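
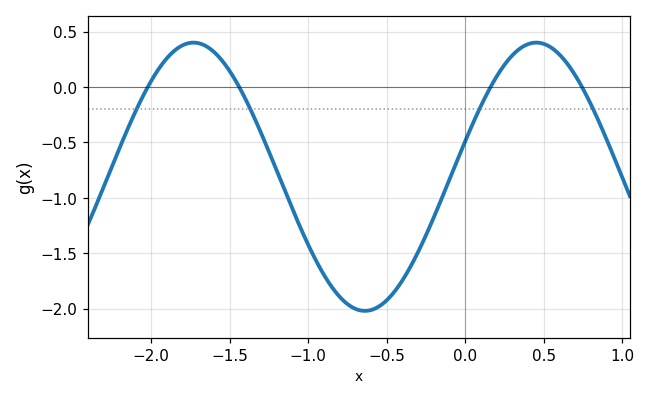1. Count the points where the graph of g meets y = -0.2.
4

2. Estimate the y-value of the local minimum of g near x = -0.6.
-2.02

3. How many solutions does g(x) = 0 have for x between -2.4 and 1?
4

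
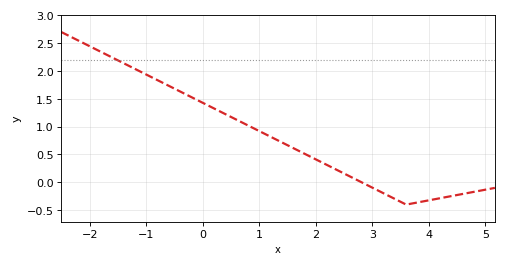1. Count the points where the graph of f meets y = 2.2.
1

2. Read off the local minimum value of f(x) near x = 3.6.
-0.4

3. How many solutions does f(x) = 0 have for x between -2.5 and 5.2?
1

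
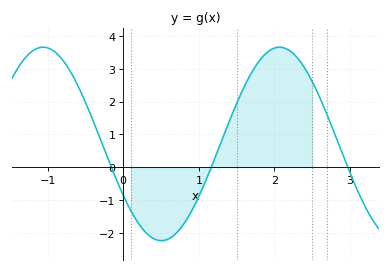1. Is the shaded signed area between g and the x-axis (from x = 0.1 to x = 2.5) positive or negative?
positive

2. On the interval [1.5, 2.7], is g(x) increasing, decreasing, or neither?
neither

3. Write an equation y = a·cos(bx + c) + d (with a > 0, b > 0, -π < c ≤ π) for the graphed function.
y = 2.95cos(2x + 2.1) + 0.71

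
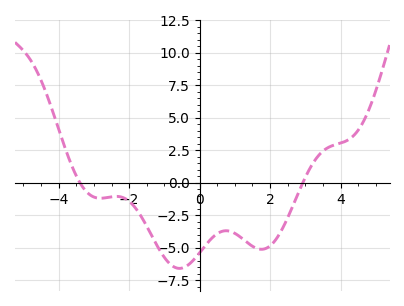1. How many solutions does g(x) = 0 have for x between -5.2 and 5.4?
2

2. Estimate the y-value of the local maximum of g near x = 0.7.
-3.69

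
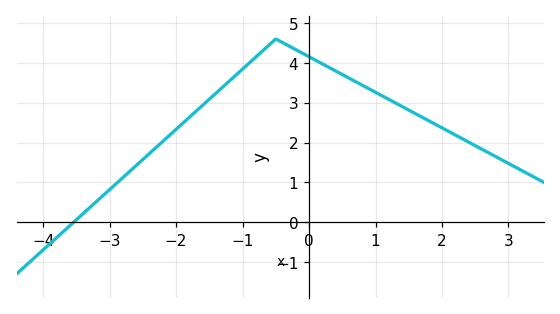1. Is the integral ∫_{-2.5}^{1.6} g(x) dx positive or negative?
positive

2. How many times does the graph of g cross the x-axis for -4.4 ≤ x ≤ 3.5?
1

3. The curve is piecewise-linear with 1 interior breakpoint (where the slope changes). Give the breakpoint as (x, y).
(-0.5, 4.6)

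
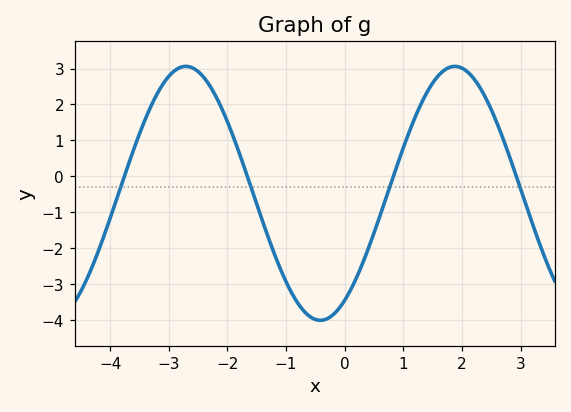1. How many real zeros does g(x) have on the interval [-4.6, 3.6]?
4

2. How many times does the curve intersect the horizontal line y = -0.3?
4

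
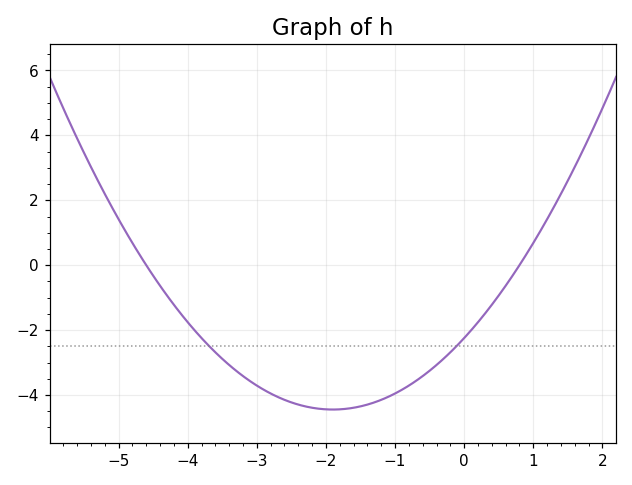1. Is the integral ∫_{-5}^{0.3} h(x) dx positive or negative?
negative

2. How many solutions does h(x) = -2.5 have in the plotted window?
2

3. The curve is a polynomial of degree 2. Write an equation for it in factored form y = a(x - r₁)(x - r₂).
y = 0.61(x + 4.6)(x - 0.8)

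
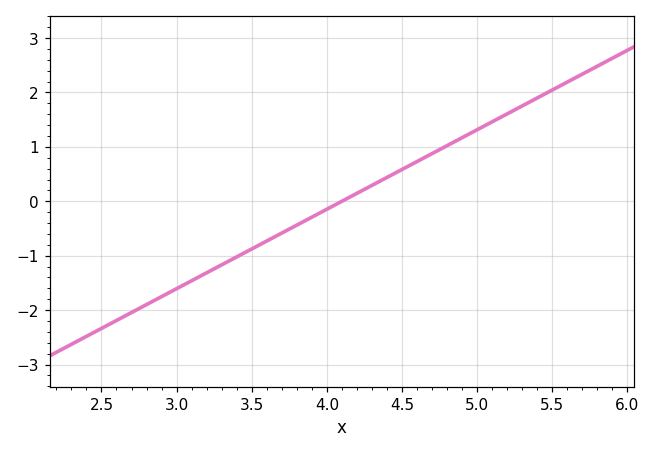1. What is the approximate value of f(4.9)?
1.2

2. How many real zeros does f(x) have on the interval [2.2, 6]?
1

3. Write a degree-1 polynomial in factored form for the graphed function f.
y = 1.46(x - 4.1)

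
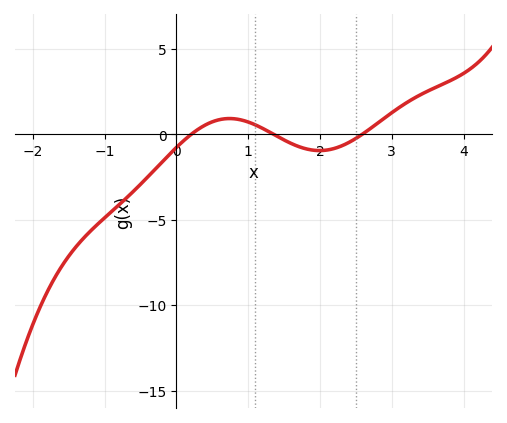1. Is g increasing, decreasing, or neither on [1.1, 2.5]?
neither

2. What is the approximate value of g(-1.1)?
-5.27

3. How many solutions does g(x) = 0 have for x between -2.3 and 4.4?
3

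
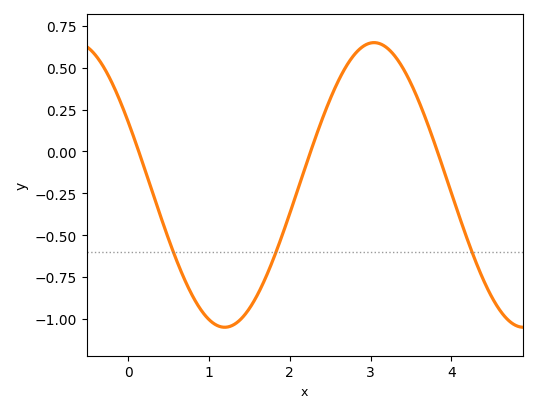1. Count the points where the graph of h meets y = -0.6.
3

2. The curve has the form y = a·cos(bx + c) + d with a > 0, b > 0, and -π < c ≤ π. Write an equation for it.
y = 0.85cos(1.7x + 1.11) - 0.2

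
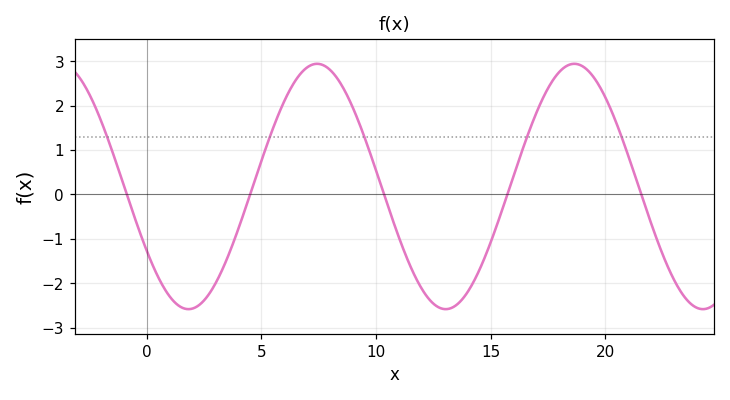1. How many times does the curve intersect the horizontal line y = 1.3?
5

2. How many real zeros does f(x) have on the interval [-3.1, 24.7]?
5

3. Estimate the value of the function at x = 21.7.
-0.2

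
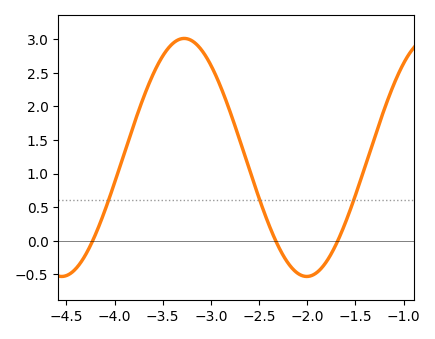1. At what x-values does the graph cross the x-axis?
-4.25, -2.35, -1.7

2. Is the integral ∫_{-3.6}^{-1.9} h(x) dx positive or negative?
positive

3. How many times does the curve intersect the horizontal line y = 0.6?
3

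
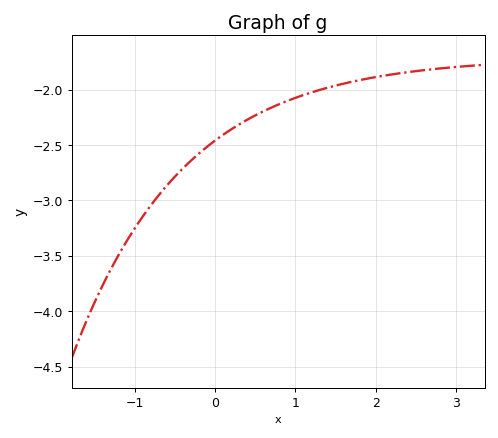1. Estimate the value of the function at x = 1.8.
-1.92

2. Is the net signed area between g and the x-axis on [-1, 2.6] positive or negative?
negative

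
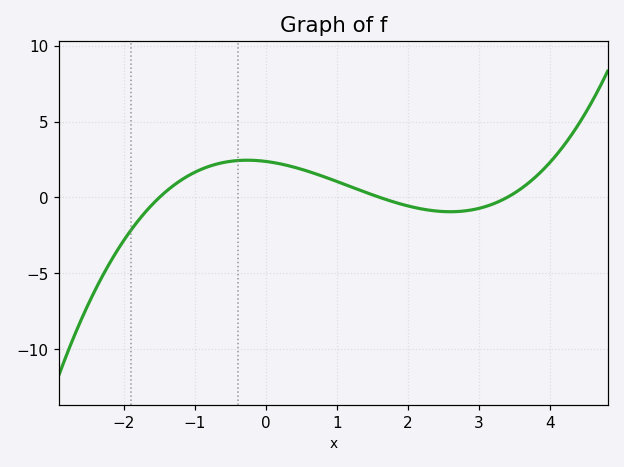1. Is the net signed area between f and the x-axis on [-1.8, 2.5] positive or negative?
positive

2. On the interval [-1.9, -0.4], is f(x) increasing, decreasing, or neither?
increasing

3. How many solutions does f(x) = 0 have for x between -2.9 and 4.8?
3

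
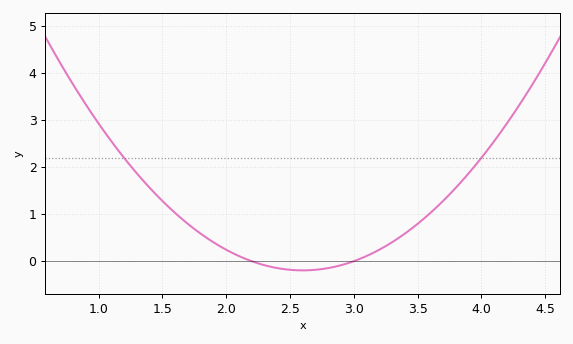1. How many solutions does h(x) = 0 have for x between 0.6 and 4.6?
2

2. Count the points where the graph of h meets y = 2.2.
2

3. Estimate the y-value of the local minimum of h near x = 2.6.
-0.195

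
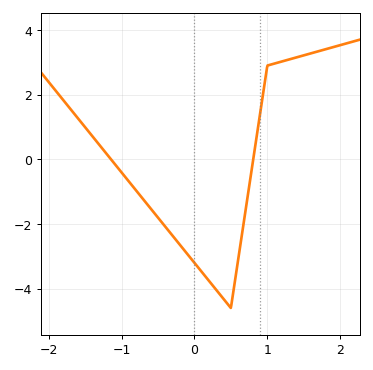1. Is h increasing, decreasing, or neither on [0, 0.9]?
neither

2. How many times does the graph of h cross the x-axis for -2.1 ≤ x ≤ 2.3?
2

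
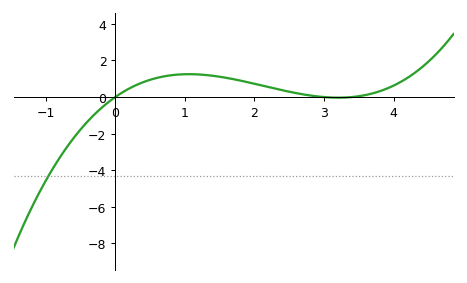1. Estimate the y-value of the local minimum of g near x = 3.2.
0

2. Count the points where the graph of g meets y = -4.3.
1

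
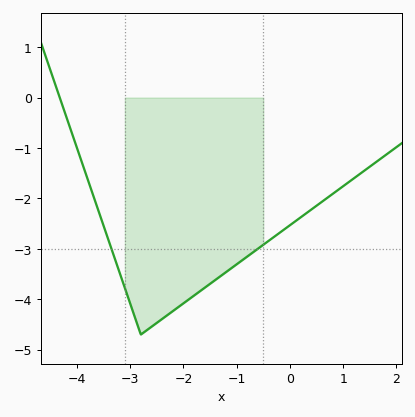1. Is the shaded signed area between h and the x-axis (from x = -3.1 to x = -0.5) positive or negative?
negative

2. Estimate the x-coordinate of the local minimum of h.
-2.8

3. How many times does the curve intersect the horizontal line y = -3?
2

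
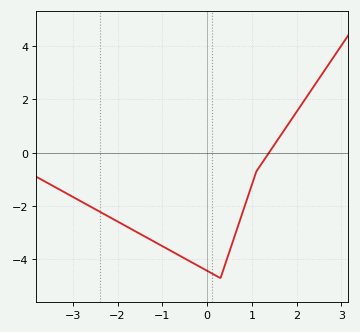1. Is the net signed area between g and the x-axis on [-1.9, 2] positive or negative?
negative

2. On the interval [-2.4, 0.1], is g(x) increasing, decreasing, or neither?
decreasing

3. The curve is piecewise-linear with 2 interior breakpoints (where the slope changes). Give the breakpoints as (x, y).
(0.3, -4.7); (1.1, -0.7)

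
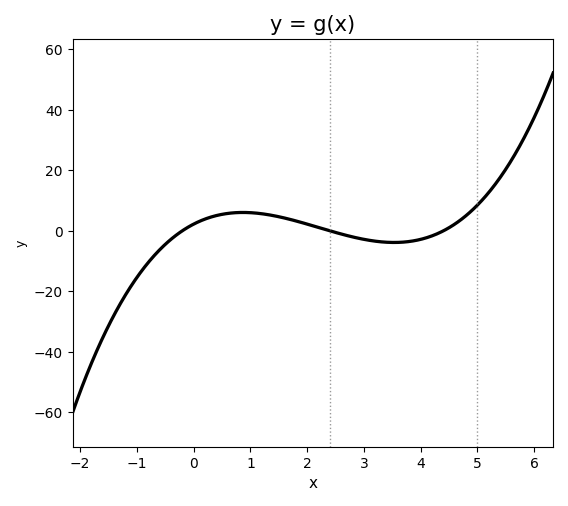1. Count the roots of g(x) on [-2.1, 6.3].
3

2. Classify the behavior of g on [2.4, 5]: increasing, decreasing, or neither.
neither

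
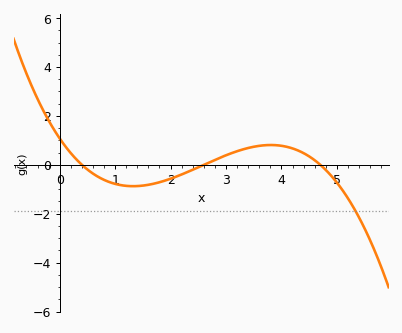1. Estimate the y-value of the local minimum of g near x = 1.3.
-0.876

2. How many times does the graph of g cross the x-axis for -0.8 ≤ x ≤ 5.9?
3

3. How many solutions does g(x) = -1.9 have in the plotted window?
1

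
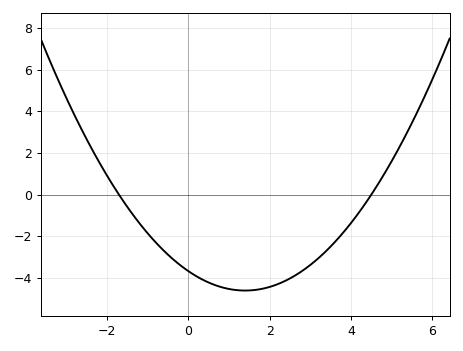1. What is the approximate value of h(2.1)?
-4.38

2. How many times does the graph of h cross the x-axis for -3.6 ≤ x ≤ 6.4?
2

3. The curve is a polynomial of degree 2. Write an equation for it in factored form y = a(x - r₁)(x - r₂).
y = 0.48(x + 1.7)(x - 4.5)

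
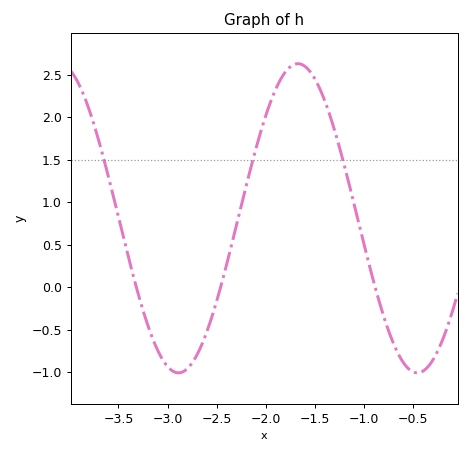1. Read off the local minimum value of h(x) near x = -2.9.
-1.01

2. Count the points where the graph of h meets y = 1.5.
3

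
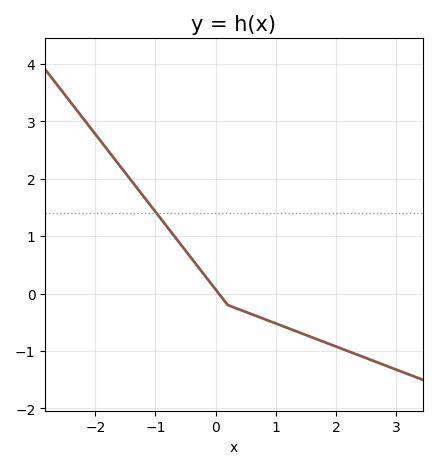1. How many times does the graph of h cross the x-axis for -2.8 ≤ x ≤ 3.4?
1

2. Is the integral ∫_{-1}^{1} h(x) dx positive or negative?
positive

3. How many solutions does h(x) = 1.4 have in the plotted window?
1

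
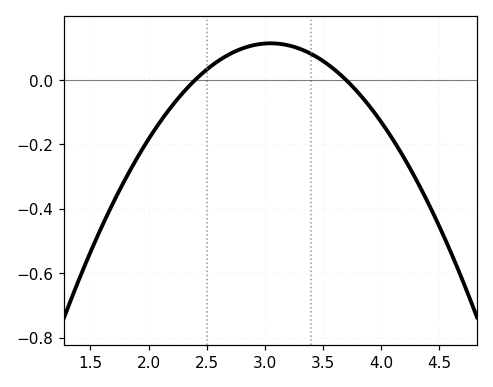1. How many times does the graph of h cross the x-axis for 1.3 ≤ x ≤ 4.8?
2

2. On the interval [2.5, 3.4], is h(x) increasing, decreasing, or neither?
neither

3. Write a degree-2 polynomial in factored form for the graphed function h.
y = -0.27(x - 2.4)(x - 3.7)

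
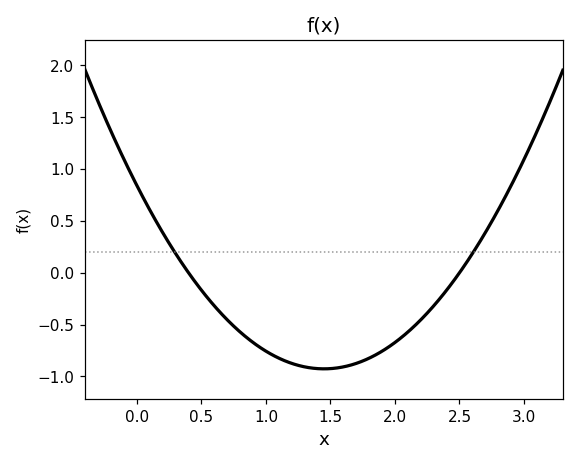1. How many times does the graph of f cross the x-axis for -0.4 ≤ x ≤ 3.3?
2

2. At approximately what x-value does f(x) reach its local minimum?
1.45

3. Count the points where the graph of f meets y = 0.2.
2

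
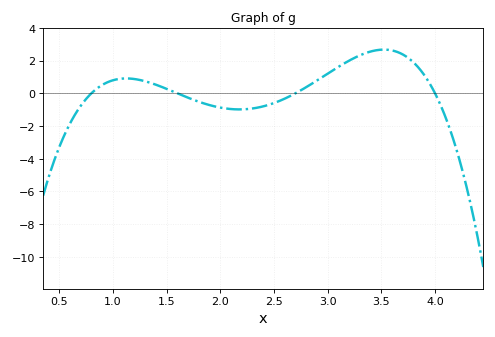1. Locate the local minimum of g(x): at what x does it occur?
2.2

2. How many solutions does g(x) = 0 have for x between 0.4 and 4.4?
4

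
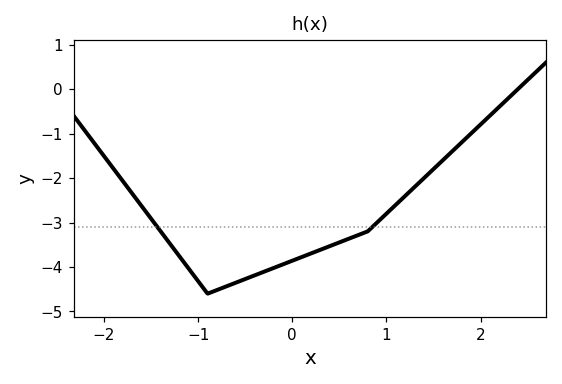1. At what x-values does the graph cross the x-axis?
2.4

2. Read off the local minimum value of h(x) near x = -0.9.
-4.6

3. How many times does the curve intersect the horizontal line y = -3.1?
2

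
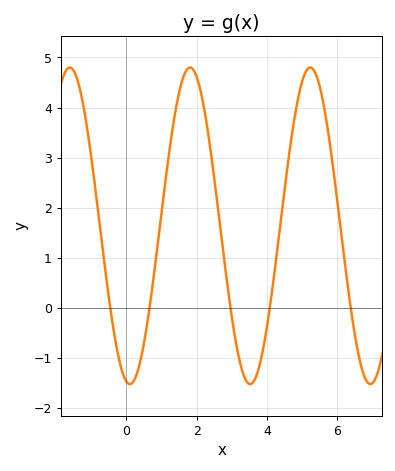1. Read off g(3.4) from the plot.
-1.44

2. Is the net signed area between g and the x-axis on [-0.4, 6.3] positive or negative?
positive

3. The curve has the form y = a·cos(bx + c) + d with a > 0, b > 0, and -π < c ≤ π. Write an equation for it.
y = 3.16cos(1.84x + 2.95) + 1.64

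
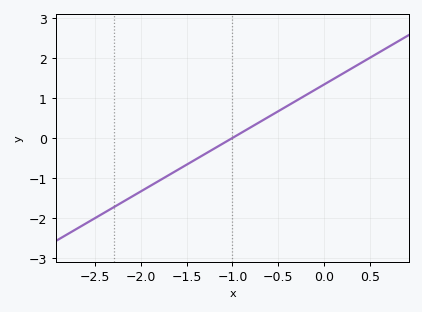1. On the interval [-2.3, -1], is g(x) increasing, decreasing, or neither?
increasing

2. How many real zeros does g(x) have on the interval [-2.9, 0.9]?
1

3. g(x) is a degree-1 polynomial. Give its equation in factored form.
y = 1.33(x + 1)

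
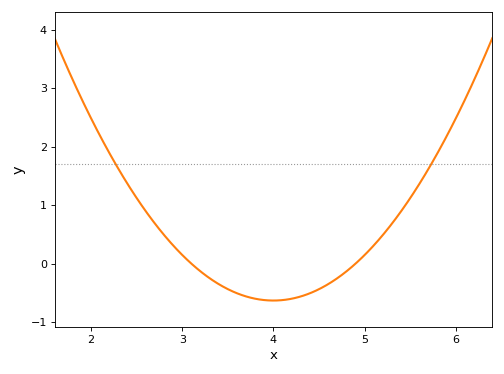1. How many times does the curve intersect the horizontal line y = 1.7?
2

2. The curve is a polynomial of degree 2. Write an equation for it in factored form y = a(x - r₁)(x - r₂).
y = 0.78(x - 3.1)(x - 4.9)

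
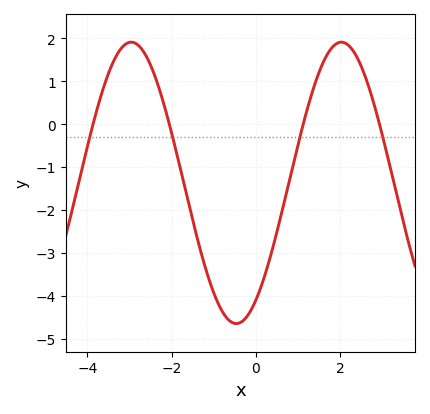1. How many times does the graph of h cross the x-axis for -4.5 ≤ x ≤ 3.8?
4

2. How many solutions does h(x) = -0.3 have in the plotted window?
4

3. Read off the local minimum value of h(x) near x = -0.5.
-4.65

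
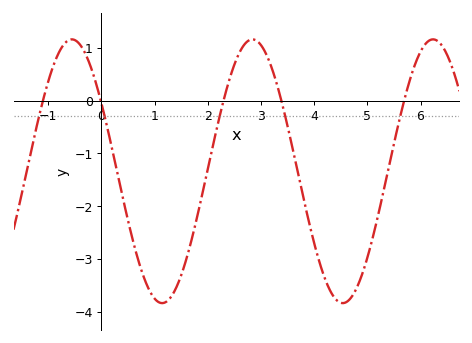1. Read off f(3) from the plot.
1.1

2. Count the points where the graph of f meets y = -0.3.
5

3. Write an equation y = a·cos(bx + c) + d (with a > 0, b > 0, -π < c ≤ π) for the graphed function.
y = 2.5cos(1.9x + 1) - 1.34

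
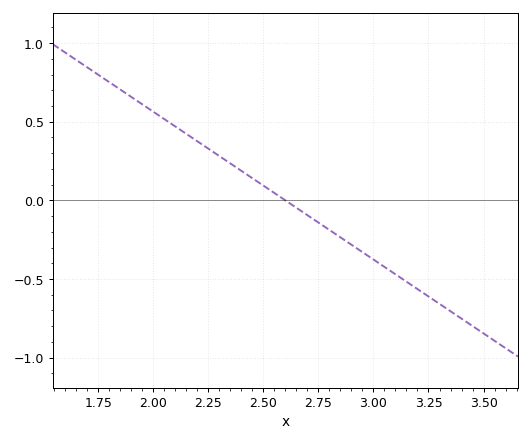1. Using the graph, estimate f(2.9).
-0.3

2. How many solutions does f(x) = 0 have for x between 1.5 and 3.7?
1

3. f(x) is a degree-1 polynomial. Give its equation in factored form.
y = -0.94(x - 2.6)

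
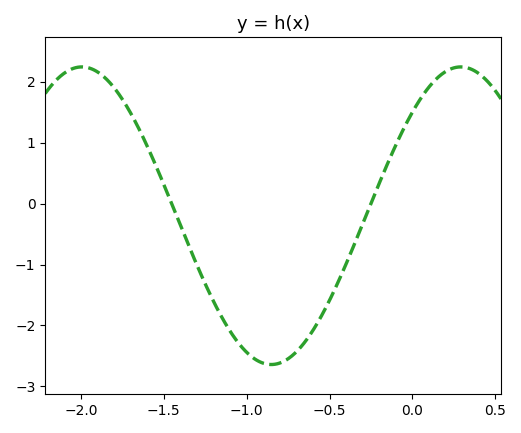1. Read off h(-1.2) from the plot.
-1.6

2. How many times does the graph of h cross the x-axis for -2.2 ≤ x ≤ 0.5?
2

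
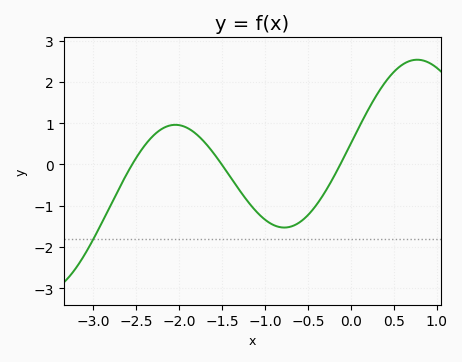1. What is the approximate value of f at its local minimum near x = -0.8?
-1.53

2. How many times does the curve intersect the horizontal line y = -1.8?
1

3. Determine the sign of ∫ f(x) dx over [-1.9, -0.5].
negative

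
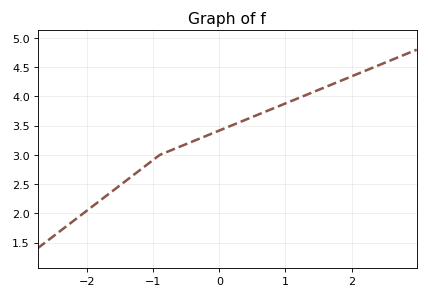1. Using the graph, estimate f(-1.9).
2.15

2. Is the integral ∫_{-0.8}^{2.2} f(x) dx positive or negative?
positive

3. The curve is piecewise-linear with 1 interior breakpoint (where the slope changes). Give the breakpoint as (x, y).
(-0.9, 3)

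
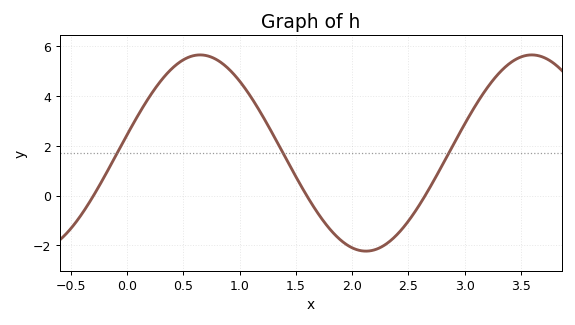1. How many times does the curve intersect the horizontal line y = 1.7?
3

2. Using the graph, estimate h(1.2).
3.2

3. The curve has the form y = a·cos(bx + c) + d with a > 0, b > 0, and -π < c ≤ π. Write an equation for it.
y = 3.94cos(2.1x - 1.4) + 1.71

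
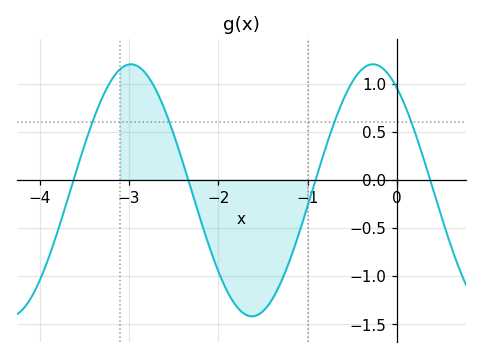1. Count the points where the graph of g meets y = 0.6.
4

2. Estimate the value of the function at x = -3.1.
1.15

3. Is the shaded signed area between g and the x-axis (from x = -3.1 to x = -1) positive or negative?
negative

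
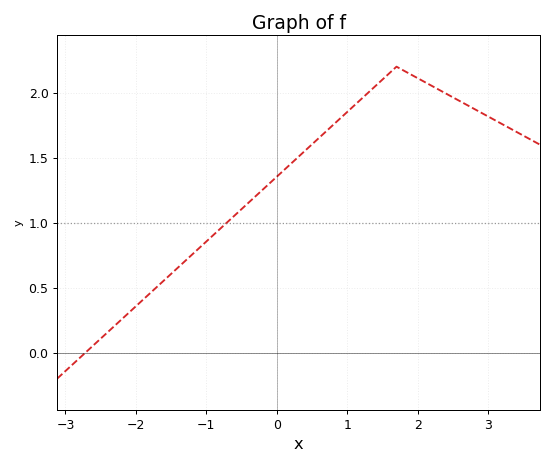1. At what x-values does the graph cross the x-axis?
-2.7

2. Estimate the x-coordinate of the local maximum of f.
1.7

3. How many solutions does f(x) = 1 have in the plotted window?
1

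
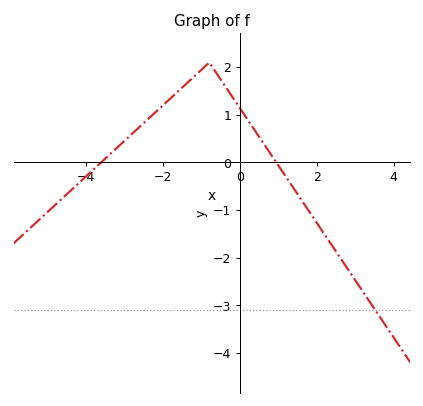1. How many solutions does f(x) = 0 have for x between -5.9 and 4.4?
2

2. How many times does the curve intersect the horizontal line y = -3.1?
1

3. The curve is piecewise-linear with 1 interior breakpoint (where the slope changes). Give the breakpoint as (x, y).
(-0.8, 2.1)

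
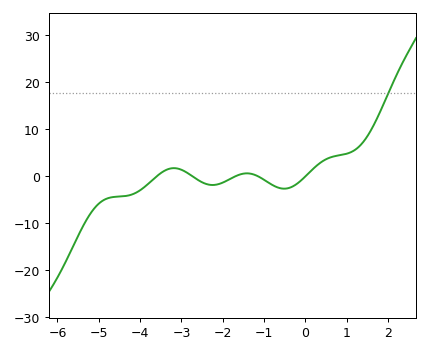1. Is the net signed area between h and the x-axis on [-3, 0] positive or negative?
negative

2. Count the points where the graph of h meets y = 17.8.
1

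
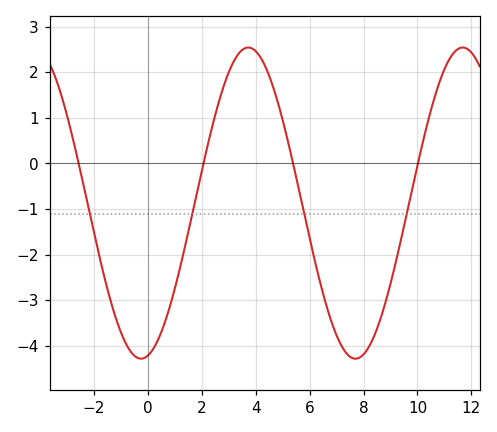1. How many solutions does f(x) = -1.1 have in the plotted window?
4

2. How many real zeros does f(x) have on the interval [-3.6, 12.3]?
4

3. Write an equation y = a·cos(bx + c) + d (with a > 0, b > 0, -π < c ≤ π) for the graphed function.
y = 3.41cos(0.79x - 2.9) - 0.87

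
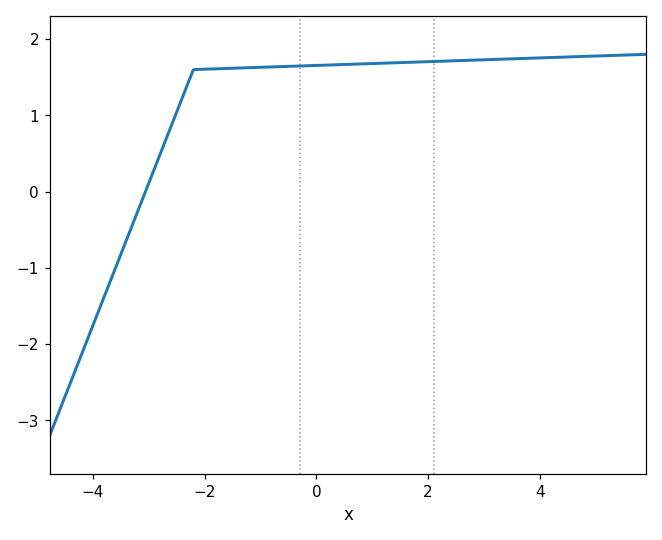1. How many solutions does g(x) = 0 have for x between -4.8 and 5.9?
1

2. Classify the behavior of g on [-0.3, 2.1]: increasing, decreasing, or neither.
increasing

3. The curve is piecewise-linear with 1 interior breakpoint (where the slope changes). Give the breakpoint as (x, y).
(-2.2, 1.6)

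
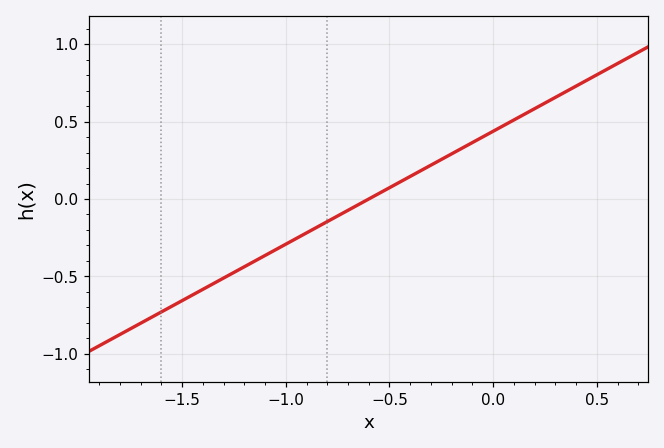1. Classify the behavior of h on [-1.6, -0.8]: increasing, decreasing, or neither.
increasing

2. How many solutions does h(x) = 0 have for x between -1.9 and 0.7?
1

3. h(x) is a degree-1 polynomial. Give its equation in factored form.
y = 0.73(x + 0.6)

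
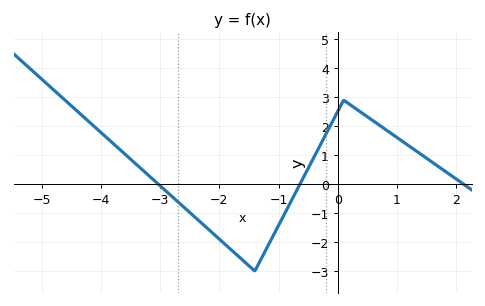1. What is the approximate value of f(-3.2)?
0.311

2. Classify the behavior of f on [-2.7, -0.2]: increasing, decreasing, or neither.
neither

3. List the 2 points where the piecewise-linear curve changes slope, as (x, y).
(-1.4, -3); (0.1, 2.9)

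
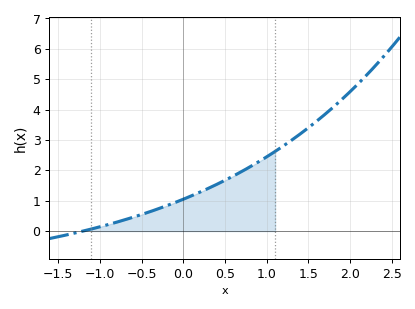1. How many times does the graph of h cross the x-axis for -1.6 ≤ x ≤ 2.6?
1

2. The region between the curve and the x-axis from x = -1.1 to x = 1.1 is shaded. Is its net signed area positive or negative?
positive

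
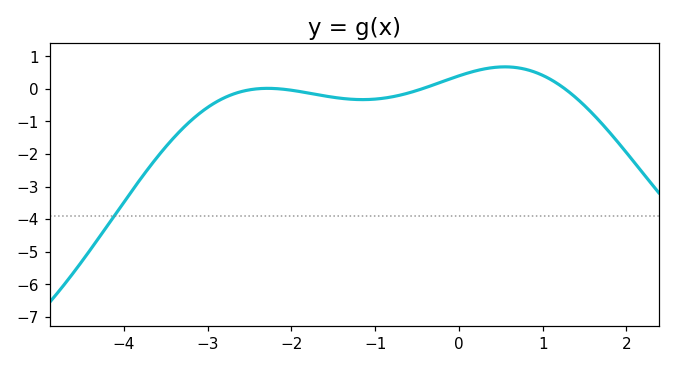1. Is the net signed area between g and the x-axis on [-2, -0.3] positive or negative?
negative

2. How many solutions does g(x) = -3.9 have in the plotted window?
1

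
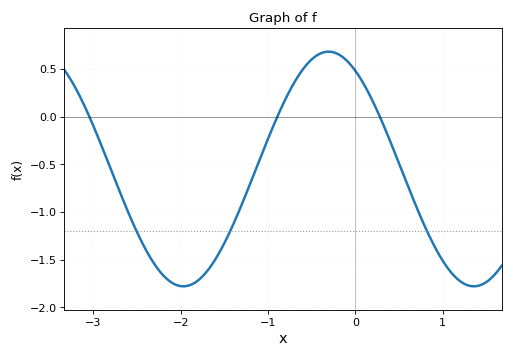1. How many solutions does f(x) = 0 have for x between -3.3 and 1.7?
3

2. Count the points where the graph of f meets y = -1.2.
3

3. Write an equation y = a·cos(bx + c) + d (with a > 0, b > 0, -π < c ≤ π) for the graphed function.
y = 1.23cos(1.89x + 0.58) - 0.55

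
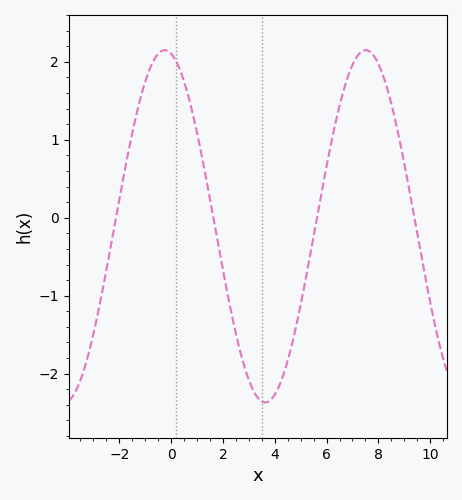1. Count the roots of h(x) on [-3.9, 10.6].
4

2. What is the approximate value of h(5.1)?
-0.9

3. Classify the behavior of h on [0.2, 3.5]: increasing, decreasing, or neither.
decreasing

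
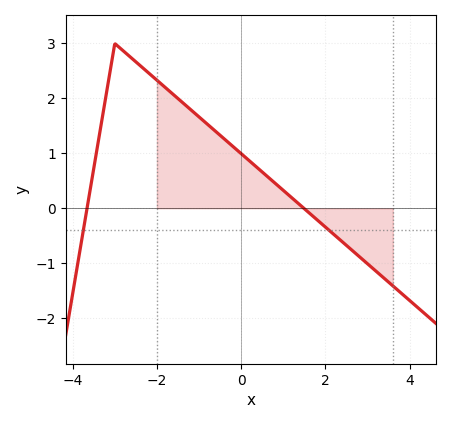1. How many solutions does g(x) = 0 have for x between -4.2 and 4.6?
2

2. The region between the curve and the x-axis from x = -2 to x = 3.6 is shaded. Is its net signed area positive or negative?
positive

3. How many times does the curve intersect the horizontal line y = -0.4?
2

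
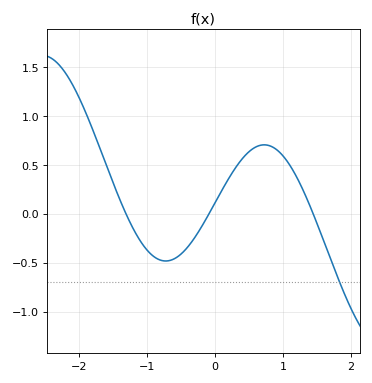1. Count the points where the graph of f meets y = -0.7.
1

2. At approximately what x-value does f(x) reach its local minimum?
-0.723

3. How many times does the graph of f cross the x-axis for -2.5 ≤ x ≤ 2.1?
3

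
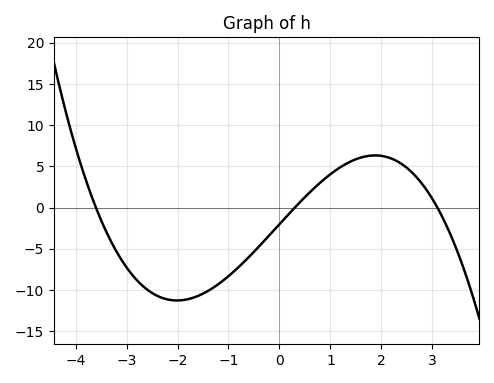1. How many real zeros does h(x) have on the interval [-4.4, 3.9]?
3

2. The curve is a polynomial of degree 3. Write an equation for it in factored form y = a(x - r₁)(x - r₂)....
y = -0.6(x + 3.6)(x - 0.3)(x - 3.1)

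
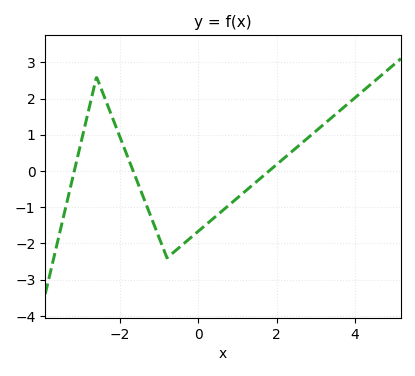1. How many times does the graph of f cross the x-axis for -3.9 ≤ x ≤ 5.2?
3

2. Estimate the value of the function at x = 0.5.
-1.2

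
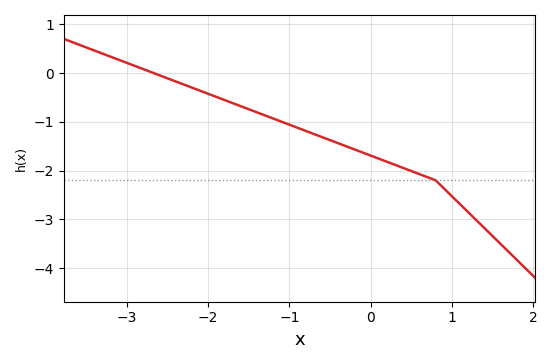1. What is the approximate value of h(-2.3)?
-0.2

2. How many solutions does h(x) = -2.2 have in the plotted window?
1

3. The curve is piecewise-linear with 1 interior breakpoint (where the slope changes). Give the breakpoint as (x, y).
(0.8, -2.2)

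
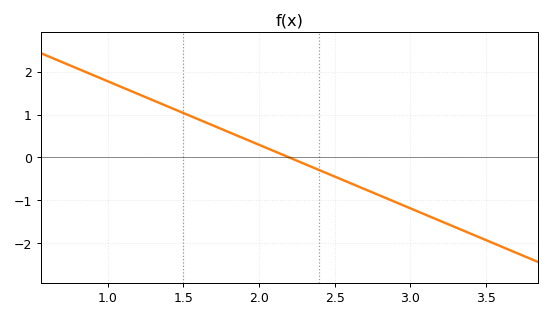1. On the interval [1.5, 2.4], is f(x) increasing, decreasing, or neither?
decreasing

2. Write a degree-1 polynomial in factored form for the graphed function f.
y = -1.48(x - 2.2)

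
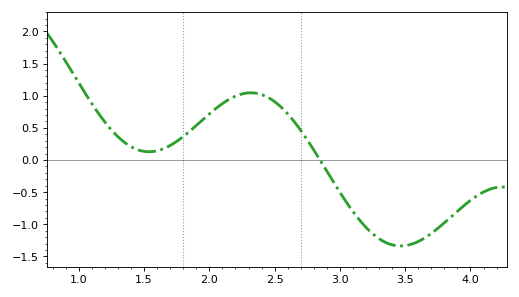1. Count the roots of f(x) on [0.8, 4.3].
1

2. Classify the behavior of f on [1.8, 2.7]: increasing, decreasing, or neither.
neither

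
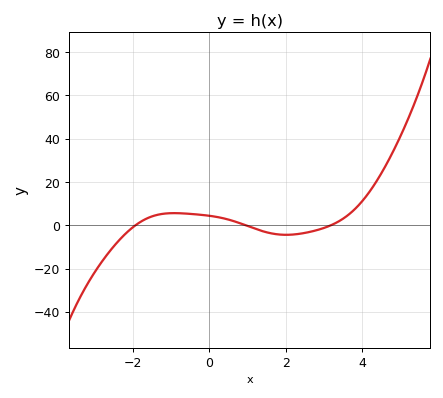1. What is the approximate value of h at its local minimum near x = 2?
-4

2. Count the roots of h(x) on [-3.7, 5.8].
3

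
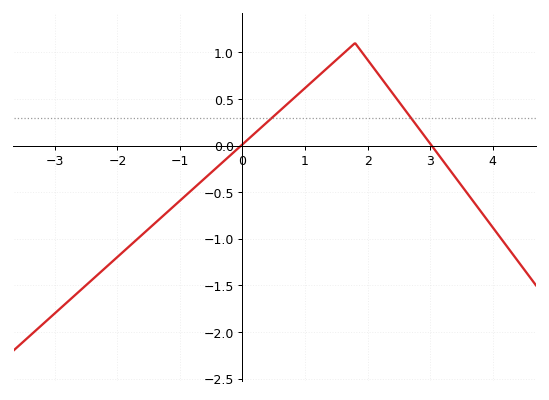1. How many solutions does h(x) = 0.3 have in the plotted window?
2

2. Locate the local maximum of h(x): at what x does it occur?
1.8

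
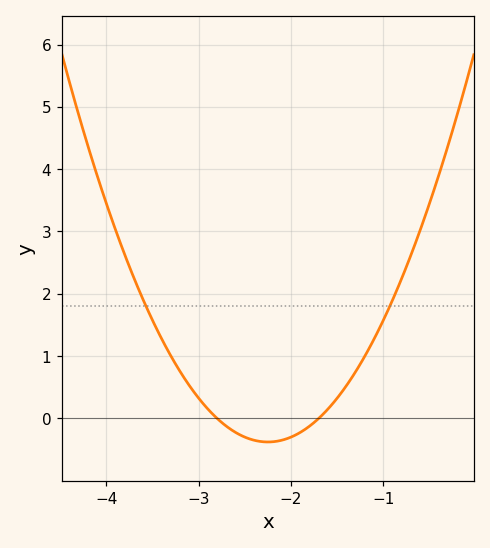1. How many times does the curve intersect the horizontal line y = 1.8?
2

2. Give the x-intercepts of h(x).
-2.8, -1.7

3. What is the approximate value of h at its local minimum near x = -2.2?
-0.378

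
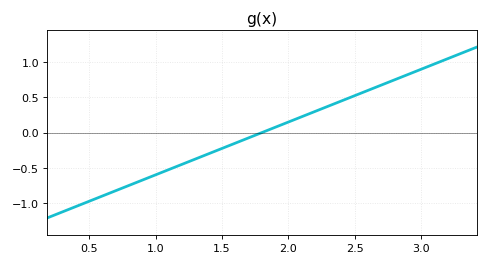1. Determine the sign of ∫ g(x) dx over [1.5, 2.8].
positive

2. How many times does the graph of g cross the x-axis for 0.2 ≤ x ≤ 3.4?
1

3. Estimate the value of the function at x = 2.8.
0.75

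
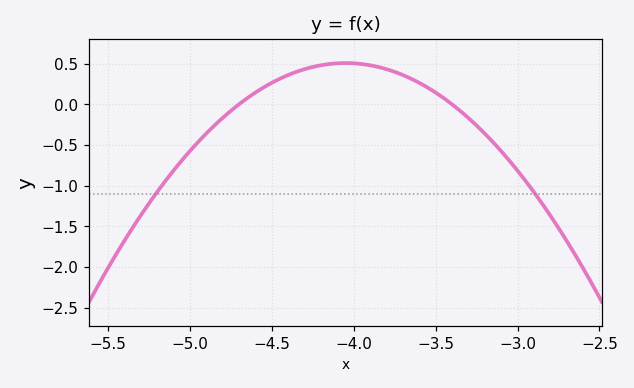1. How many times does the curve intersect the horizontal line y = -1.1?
2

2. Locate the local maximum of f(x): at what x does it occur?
-4.05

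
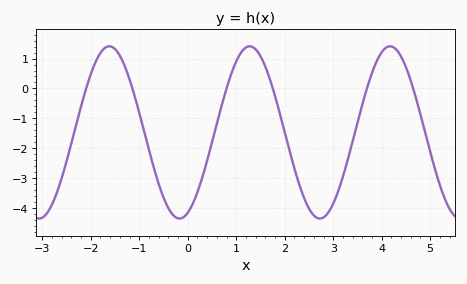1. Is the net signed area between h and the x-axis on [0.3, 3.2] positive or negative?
negative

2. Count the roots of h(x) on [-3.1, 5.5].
6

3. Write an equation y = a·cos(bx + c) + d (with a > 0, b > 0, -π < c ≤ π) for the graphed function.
y = 2.88cos(2.2x - 2.8) - 1.47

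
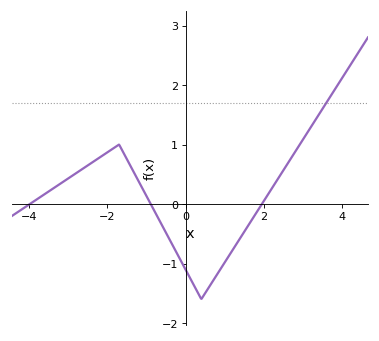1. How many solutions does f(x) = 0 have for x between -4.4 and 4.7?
3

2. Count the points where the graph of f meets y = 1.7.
1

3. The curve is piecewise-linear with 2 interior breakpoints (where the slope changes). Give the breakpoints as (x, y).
(-1.7, 1); (0.4, -1.6)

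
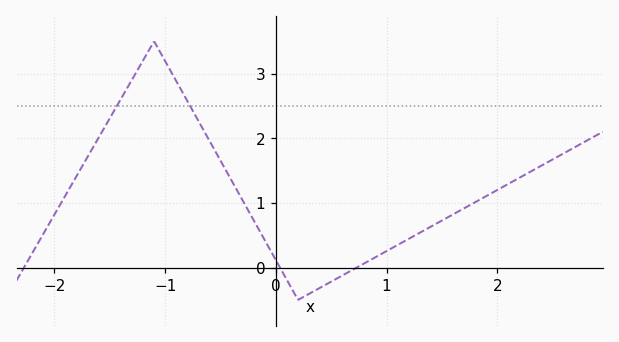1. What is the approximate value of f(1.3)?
0.5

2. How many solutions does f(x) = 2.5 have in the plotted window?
2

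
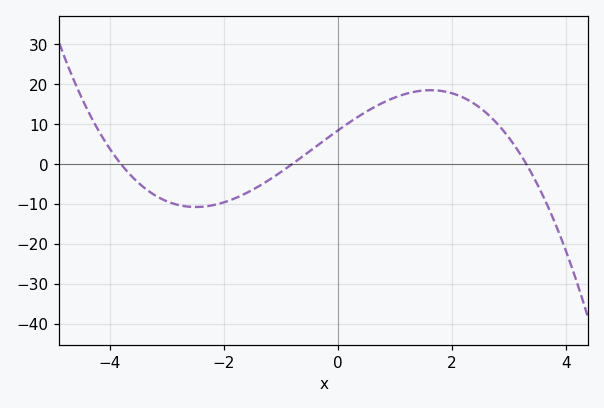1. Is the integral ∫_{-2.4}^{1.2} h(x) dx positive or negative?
positive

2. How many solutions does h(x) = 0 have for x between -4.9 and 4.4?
3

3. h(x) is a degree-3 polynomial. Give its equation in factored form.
y = -0.84(x + 3.8)(x + 0.8)(x - 3.3)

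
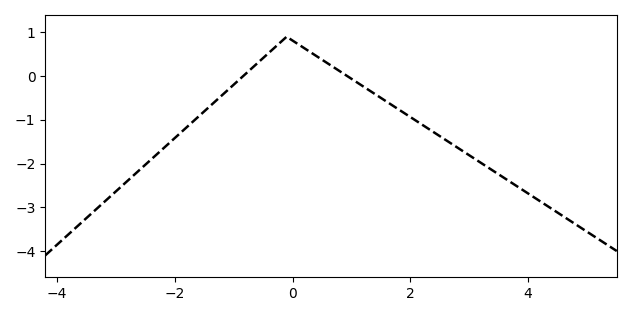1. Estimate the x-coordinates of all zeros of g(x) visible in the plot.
-0.8, 1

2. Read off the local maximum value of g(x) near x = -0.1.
0.9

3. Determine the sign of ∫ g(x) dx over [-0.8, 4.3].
negative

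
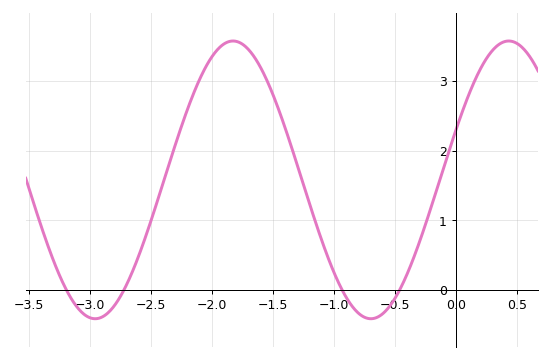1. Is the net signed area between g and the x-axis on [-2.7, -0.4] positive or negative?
positive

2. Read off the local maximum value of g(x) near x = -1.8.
3.6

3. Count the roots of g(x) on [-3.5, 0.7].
4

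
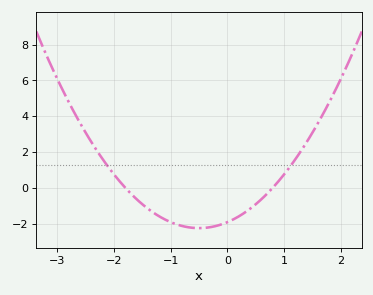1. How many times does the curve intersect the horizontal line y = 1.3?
2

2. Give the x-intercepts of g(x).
-1.8, 0.8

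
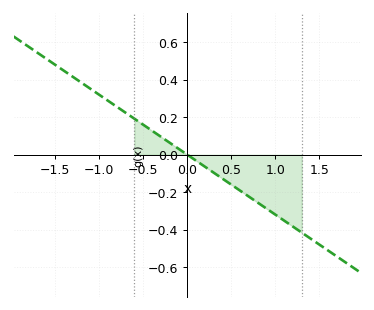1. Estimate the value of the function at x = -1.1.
0.36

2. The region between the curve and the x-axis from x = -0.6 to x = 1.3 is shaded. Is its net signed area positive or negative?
negative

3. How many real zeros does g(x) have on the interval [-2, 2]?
1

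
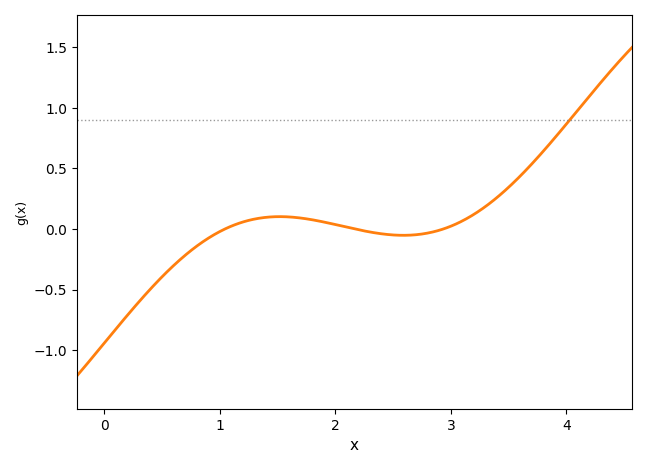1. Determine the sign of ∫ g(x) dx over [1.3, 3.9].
positive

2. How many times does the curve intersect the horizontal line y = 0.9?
1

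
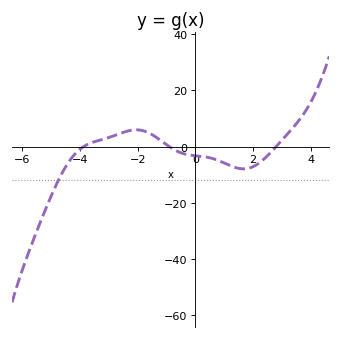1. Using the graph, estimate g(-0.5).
-2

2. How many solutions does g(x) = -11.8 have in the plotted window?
1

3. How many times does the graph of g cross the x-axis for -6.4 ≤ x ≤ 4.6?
3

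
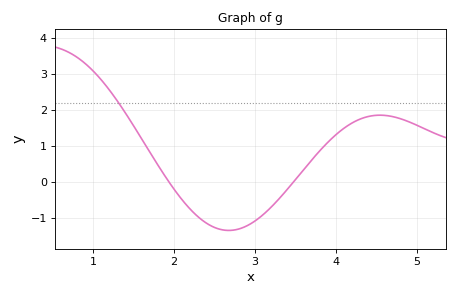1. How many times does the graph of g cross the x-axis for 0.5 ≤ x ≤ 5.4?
2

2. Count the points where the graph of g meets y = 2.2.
1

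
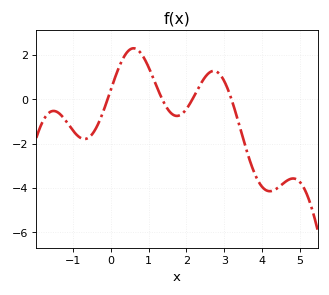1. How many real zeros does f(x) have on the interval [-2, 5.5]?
4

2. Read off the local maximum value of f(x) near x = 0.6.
2.2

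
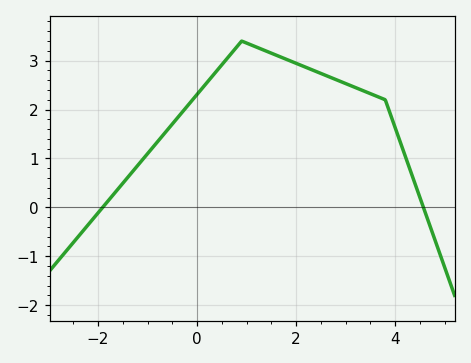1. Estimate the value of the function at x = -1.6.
0.371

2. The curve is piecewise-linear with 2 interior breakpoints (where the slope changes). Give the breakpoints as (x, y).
(0.9, 3.4); (3.8, 2.2)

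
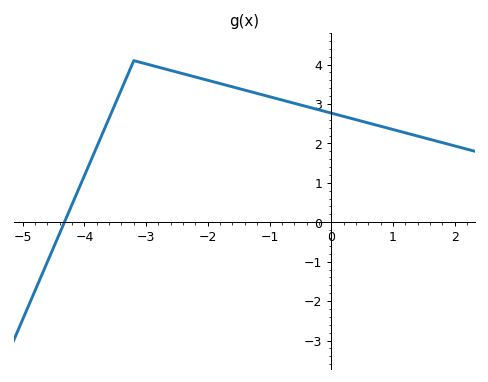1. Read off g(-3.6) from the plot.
2.64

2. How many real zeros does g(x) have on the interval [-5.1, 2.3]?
1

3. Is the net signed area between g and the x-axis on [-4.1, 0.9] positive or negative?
positive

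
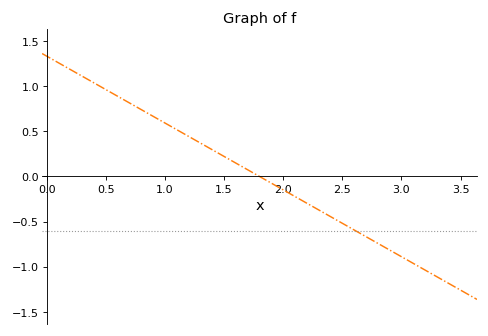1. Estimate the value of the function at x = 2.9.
-0.8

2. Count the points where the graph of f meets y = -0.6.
1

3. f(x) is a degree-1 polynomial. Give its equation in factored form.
y = -0.74(x - 1.8)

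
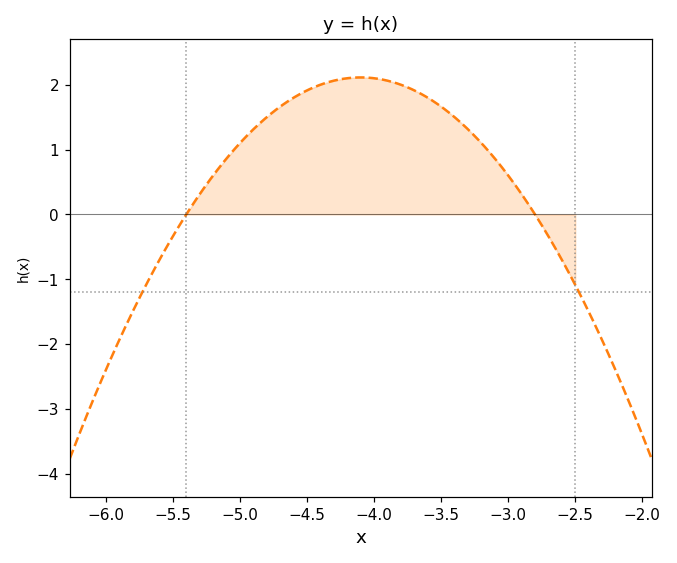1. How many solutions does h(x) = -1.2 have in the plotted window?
2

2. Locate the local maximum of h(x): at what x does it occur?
-4.1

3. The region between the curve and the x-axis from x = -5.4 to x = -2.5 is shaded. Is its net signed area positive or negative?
positive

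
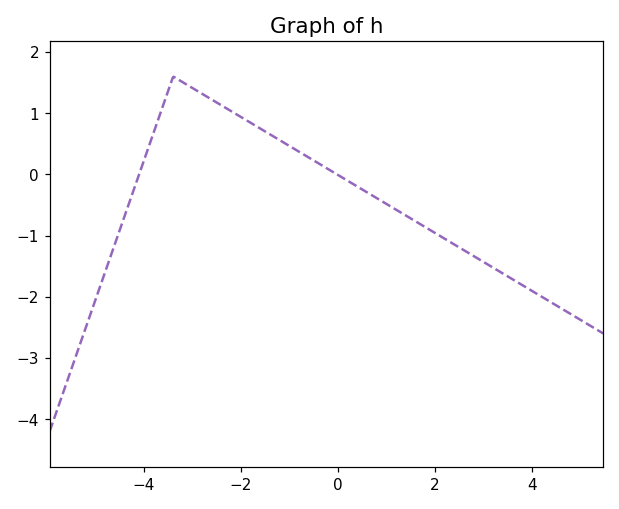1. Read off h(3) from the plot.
-1.43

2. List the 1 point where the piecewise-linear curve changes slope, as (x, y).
(-3.4, 1.6)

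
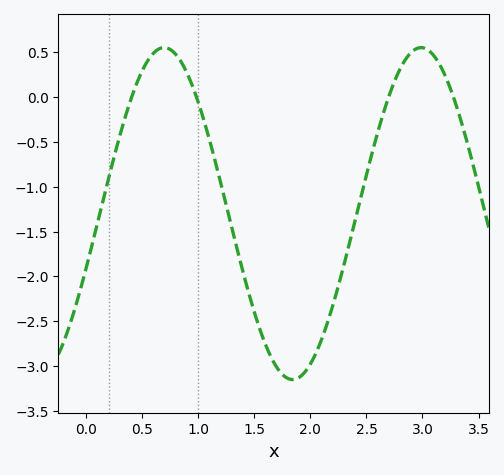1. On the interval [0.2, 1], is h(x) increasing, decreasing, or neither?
neither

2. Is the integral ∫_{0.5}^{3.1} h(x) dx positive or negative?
negative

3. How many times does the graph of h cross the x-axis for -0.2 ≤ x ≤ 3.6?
4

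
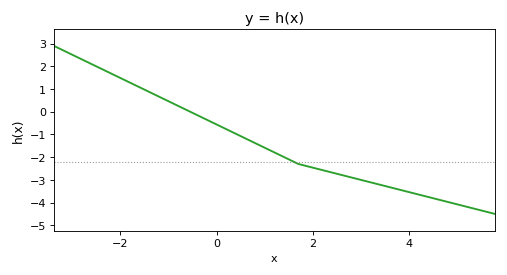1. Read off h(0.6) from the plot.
-1.2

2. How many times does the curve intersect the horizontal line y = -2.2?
1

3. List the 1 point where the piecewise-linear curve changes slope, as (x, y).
(1.7, -2.3)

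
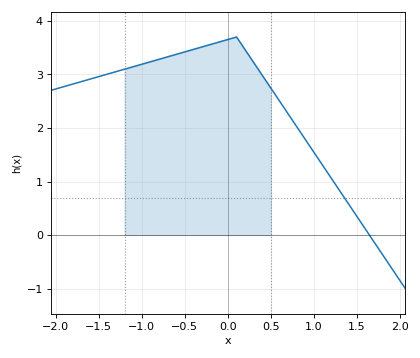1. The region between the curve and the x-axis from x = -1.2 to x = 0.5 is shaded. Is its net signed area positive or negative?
positive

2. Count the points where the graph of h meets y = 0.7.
1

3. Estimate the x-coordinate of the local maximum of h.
0.1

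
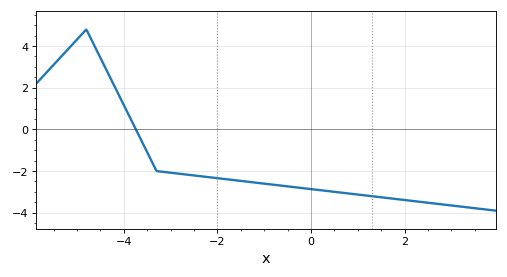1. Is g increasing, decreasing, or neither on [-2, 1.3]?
decreasing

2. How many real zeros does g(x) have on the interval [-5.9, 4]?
1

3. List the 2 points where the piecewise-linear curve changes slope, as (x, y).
(-4.8, 4.8); (-3.3, -2)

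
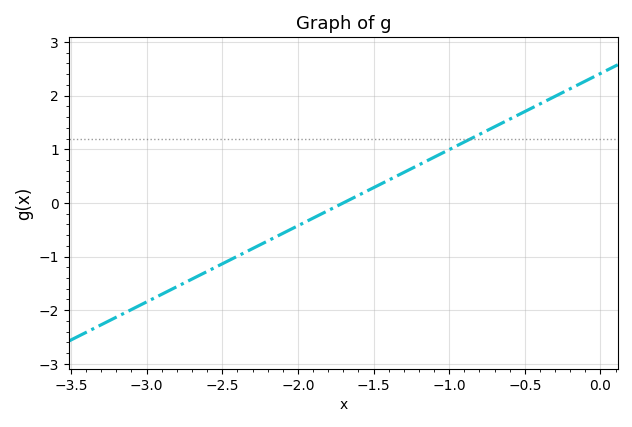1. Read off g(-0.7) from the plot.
1.4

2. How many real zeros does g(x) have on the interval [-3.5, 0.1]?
1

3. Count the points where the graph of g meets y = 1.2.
1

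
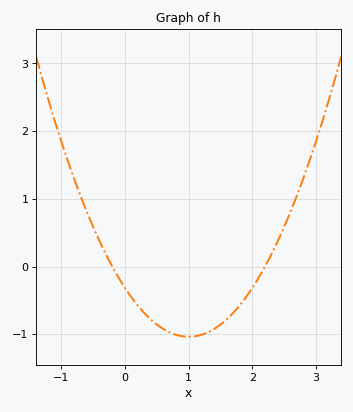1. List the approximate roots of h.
-0.2, 2.2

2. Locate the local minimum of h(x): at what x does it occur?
1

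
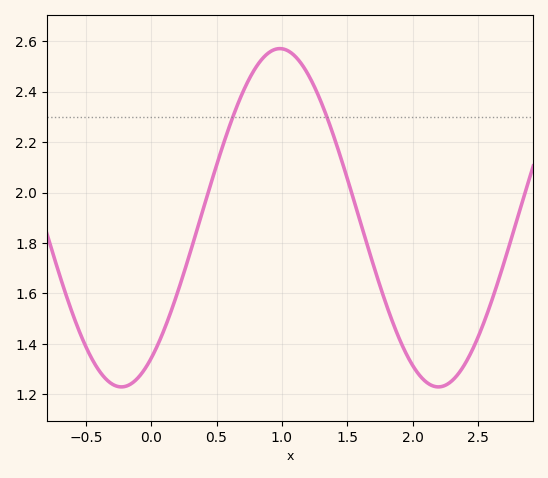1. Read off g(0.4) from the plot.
1.94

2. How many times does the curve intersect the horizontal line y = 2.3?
2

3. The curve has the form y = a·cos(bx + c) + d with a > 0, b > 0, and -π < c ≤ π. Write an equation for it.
y = 0.67cos(2.59x - 2.55) + 1.9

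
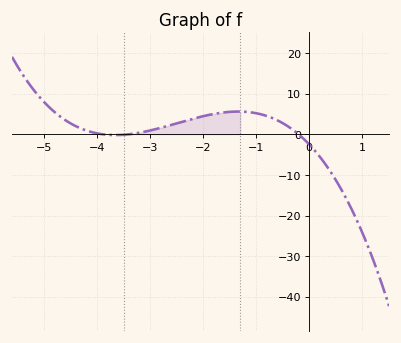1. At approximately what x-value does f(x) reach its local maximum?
-1.3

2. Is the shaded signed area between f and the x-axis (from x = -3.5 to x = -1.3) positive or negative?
positive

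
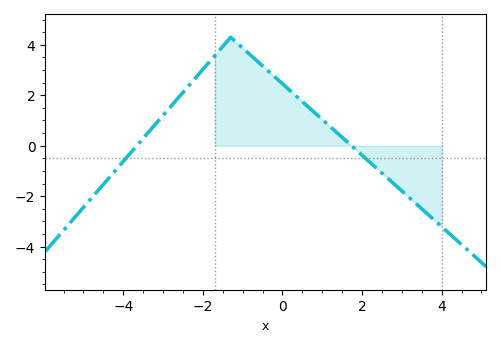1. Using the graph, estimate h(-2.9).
1.4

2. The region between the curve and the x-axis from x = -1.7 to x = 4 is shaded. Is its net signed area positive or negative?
positive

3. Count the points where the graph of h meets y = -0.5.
2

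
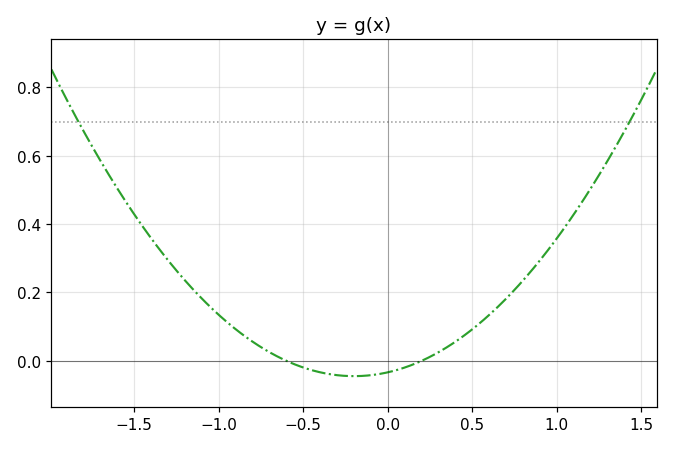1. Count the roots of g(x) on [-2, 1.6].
2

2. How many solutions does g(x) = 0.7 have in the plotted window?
2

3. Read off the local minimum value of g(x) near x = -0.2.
-0.045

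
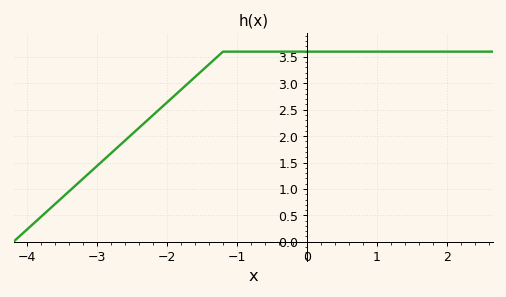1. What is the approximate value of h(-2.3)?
2.3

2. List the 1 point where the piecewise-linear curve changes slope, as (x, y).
(-1.2, 3.6)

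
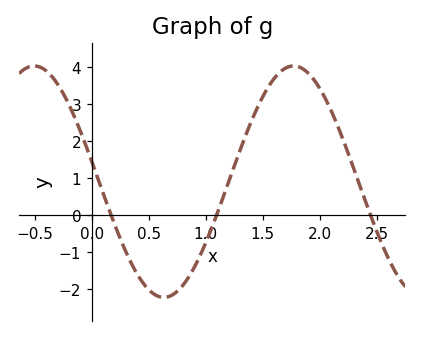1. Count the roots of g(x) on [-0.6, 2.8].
3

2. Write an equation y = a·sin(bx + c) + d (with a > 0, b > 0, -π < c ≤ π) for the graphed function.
y = 3.12sin(2.8x + 3) + 0.9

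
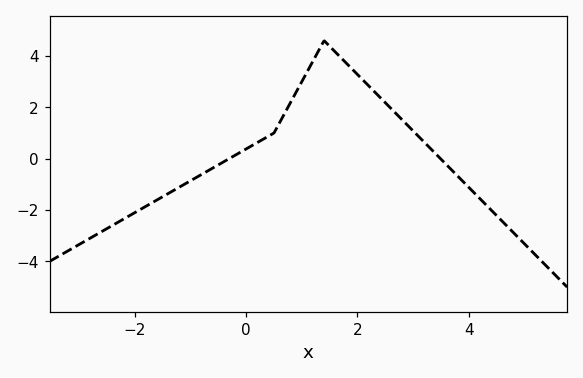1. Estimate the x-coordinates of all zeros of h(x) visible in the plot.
-0.4, 3.4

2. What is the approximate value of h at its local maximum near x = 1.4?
4.6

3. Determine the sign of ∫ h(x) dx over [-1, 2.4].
positive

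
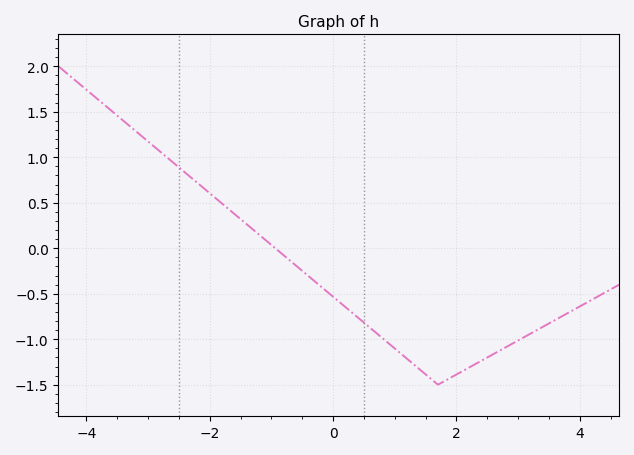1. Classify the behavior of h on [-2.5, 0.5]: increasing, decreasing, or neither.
decreasing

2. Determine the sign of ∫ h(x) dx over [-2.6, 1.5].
negative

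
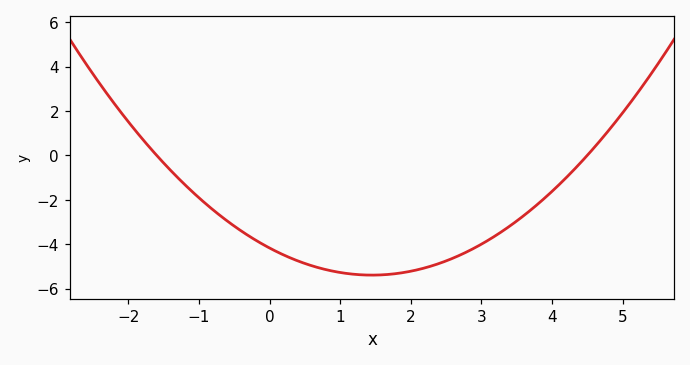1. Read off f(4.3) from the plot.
-0.684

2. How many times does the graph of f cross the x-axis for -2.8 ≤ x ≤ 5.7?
2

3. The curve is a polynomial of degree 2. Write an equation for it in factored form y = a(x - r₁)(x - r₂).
y = 0.58(x + 1.6)(x - 4.5)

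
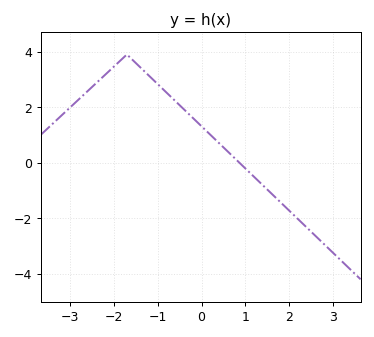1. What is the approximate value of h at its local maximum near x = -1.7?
3.9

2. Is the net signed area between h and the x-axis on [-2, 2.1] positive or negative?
positive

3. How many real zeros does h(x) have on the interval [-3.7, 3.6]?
1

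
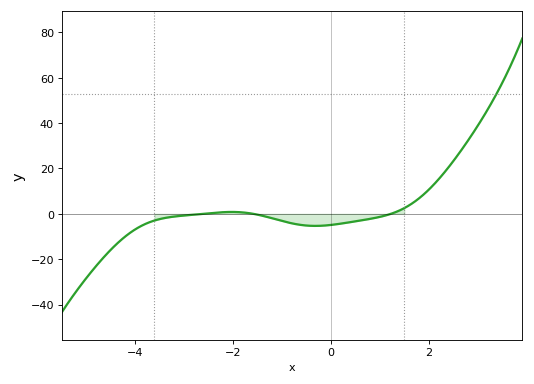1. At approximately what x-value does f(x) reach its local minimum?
-0.4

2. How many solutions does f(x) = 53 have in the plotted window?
1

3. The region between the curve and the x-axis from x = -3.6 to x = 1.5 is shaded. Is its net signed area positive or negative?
negative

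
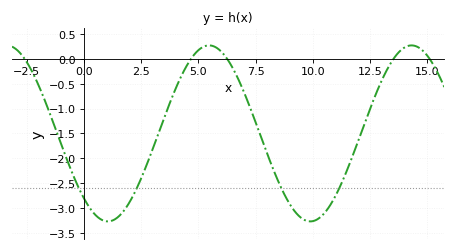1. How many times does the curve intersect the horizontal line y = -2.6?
4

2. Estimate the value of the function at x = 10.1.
-3.25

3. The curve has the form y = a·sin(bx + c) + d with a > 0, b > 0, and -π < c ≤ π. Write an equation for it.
y = 1.77sin(0.71x - 2.3) - 1.5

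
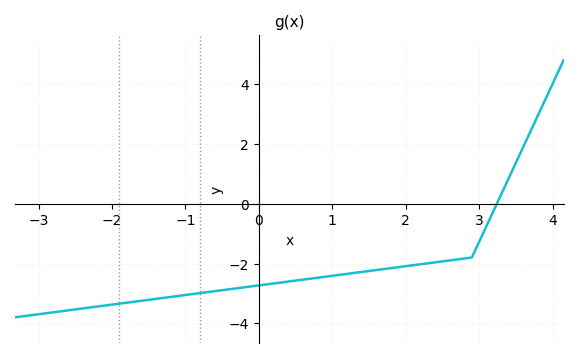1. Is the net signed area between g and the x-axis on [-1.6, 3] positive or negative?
negative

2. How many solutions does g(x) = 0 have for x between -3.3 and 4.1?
1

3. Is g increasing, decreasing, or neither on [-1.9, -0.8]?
increasing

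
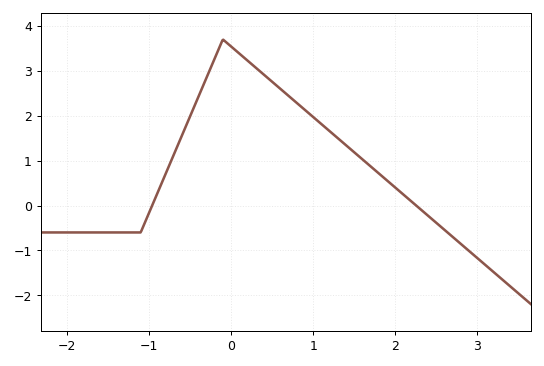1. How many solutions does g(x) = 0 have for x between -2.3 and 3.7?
2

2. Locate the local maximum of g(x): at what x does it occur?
-0.1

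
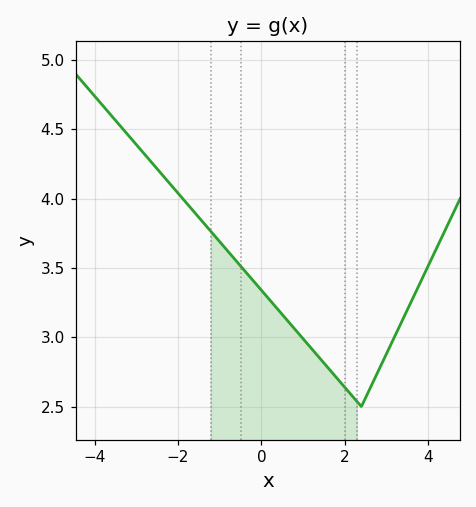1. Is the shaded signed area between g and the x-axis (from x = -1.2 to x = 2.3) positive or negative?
positive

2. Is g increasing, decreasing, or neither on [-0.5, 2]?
decreasing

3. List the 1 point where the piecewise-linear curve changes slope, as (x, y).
(2.4, 2.5)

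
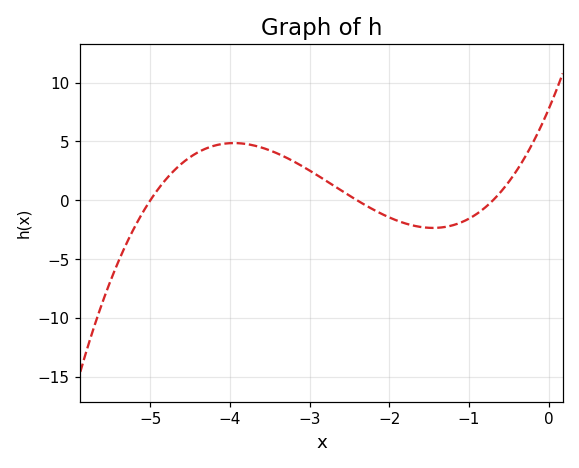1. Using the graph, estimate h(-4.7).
2.5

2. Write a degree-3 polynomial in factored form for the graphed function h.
y = 0.92(x + 5)(x + 2.4)(x + 0.7)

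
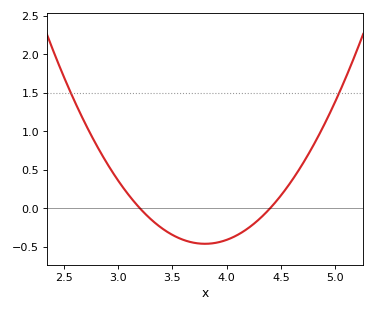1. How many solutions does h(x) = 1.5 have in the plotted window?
2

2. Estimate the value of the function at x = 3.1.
0.15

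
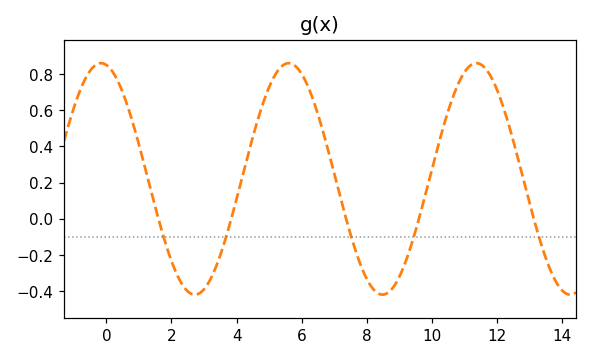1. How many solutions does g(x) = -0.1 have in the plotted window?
5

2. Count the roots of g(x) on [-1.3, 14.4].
5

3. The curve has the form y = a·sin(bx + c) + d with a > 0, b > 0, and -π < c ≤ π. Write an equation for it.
y = 0.64sin(1.09x + 1.75) + 0.22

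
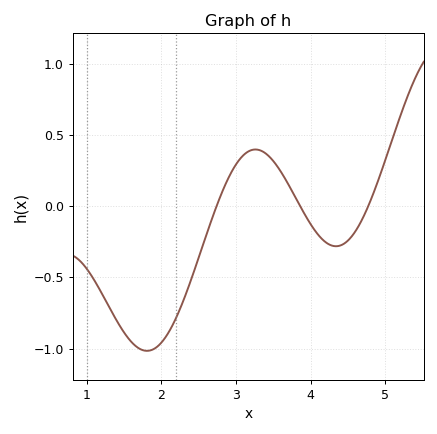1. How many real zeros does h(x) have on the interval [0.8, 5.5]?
3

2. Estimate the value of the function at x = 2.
-0.95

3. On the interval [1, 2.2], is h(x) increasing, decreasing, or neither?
neither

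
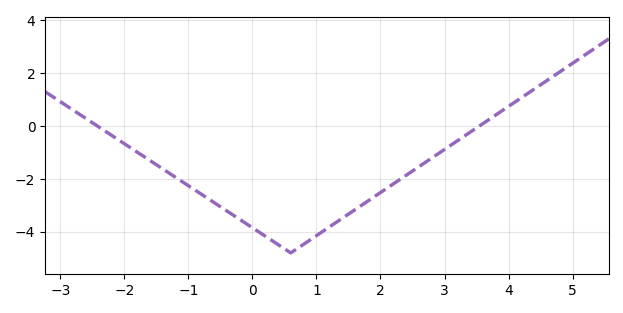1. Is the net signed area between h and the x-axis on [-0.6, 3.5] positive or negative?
negative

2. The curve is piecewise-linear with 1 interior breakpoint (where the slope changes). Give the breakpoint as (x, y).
(0.6, -4.8)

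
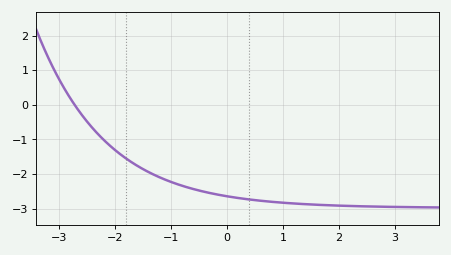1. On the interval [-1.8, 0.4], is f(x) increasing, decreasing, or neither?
decreasing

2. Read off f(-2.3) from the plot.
-0.8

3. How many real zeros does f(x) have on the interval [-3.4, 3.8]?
1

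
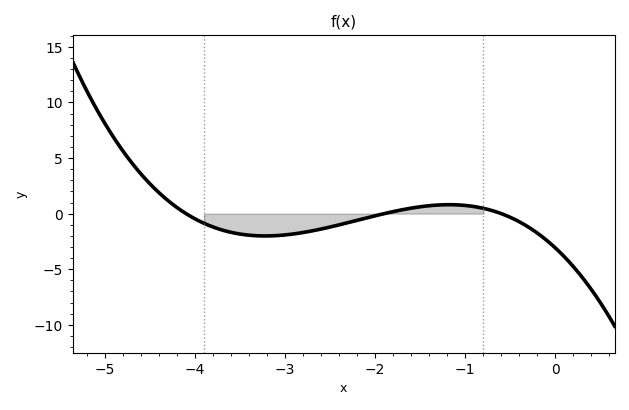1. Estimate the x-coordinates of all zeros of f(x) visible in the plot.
-4.1, -1.9, -0.6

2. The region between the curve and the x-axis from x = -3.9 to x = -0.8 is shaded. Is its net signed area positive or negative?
negative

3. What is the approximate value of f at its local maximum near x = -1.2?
0.805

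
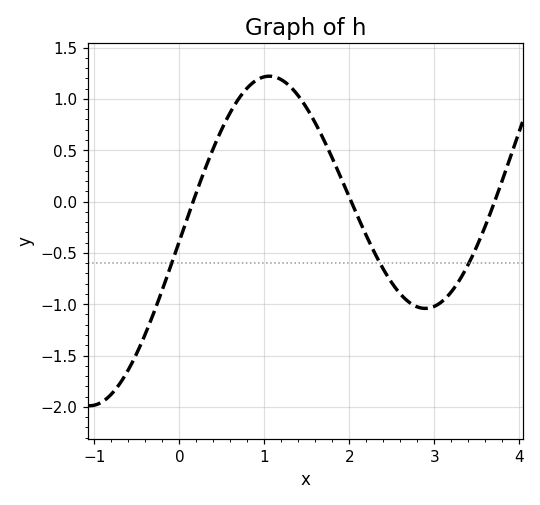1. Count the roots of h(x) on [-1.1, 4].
3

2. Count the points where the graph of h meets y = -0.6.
3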